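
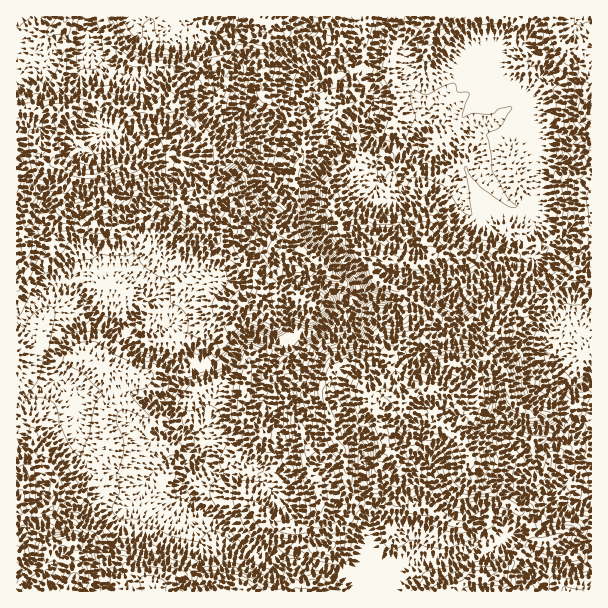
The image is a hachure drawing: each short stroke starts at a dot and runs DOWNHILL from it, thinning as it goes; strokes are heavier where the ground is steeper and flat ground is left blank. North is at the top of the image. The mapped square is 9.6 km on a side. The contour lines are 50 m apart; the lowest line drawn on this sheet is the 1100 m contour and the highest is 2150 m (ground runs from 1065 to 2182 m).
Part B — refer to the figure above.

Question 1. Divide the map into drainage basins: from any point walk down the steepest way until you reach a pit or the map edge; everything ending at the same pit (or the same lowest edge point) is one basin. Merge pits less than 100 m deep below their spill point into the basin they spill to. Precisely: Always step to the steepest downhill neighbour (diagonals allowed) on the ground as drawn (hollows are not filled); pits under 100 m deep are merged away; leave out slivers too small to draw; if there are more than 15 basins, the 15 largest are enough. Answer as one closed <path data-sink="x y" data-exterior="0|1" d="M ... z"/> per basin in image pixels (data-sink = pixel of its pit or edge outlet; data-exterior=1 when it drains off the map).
<path data-sink="383 20" data-exterior="0" d="M591 16l-330 0 9 10-7 14-26 3-19 17-15 4-26 3-4 1-3 6-8-7-19-1-17-6-8-9-16-35-86 1 1 575 575-1-1-73-6 2-6 6-31 16-12 0-6-14-7-7-5-11-15-8-11-10-13-5-11-10-2-9 3-12-6-13-14-15-11-4-6-9-29-11 8-10 21-2 4-3 4-18 7-7 21-2 18-6 2-11 10-13 0-15 3-5 8-4 12 4 7-2 11-10 10-4 9-8 11-6 6-8 17 5z"/><path data-sink="591 384" data-exterior="1" d="M578 274l-3 0-6 8-11 6-9 8-10 4-14 12-12-4-12 4-3 5 0 15-11 18 1 8-3-2-17 6-21 2-7 7-4 18-4 3-16 0-5 2-8 8 2 4 27 9 6 9 11 4 14 15 6 13-3 12 2 9 11 10 13 5 11 10 15 8 5 11 7 7 6 14 12 0 44-24 0-237z"/><path data-sink="228 17" data-exterior="1" d="M260 16l-156 0-1 4 15 31 8 9 17 6 19 1 8 7 0-3 7-4 26-3 15-4 19-17 26-3 7-14z"/>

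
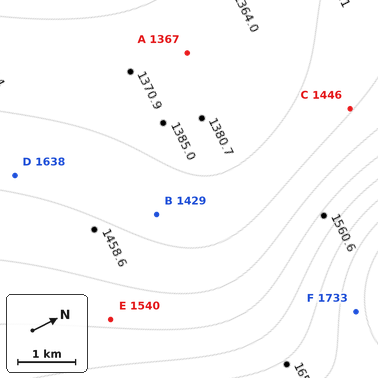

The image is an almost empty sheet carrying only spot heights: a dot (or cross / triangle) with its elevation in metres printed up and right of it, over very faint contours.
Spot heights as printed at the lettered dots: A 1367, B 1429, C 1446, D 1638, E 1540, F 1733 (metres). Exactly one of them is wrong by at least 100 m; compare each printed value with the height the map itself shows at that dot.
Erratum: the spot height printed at D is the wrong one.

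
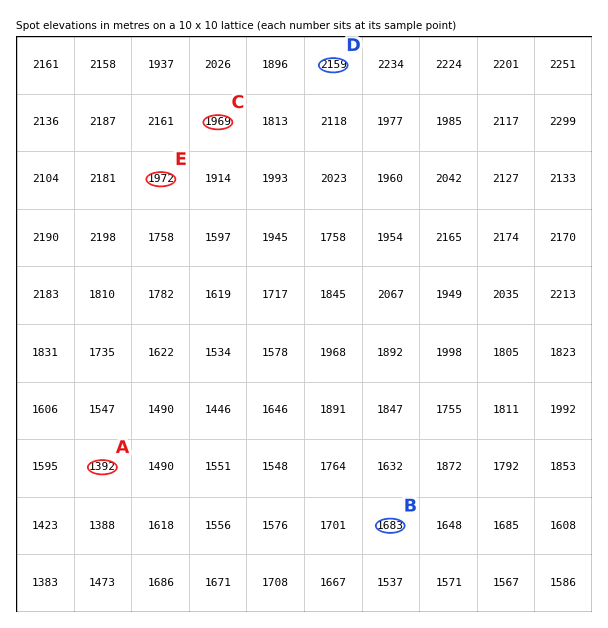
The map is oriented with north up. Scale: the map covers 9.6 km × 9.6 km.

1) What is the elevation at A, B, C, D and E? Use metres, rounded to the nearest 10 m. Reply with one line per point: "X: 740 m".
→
A: 1390 m
B: 1680 m
C: 1970 m
D: 2160 m
E: 1970 m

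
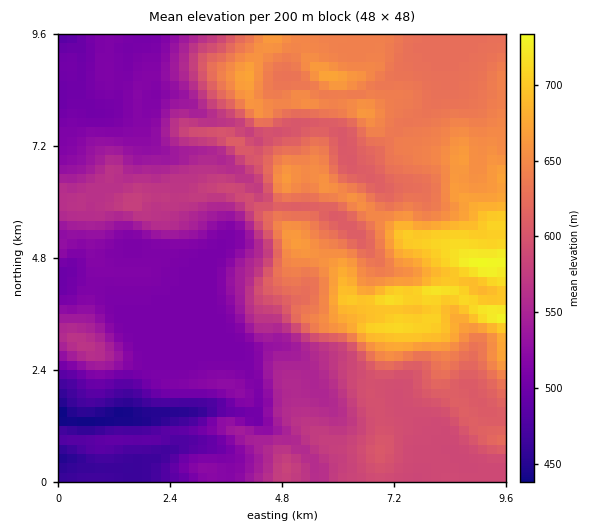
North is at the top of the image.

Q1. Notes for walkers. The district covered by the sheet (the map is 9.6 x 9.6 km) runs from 430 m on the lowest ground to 735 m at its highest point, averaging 585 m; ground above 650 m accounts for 15.6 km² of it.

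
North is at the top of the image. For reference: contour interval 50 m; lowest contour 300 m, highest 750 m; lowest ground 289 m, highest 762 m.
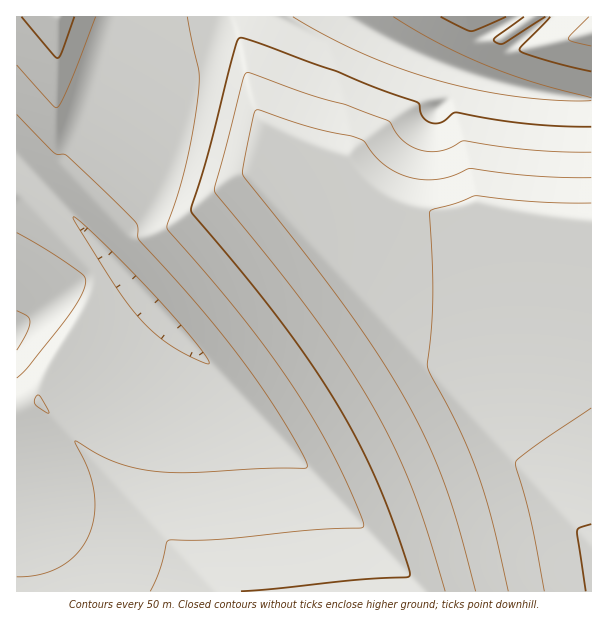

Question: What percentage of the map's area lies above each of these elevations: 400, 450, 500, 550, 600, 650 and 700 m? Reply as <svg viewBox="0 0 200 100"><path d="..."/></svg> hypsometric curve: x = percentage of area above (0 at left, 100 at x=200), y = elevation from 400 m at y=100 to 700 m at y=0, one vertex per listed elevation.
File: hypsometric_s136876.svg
<svg viewBox="0 0 200 100"><path d="M161 100l-39-17-29-16-20-17-17-17-24-16-26-17"/></svg>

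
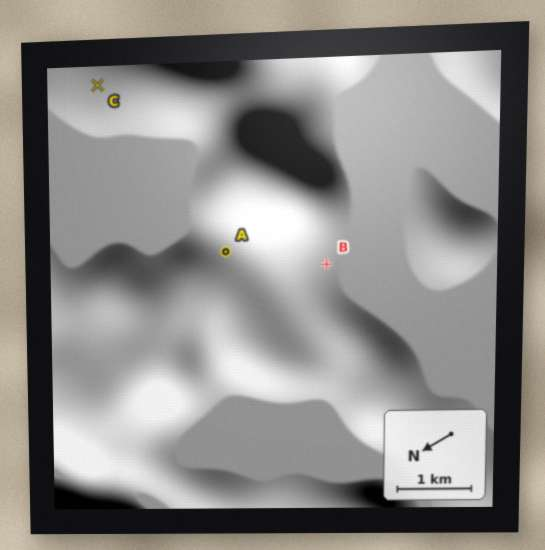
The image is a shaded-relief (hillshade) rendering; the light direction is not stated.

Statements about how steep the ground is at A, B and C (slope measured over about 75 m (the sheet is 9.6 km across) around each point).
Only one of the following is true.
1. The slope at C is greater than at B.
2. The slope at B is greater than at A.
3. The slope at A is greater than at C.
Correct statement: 3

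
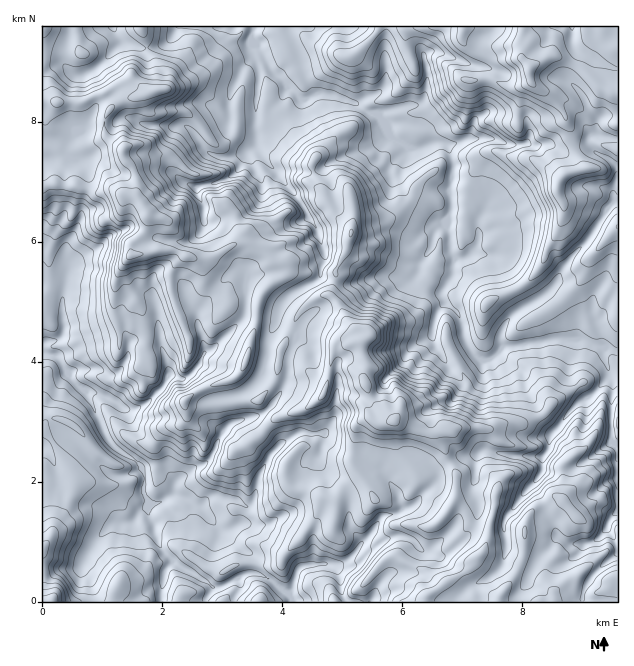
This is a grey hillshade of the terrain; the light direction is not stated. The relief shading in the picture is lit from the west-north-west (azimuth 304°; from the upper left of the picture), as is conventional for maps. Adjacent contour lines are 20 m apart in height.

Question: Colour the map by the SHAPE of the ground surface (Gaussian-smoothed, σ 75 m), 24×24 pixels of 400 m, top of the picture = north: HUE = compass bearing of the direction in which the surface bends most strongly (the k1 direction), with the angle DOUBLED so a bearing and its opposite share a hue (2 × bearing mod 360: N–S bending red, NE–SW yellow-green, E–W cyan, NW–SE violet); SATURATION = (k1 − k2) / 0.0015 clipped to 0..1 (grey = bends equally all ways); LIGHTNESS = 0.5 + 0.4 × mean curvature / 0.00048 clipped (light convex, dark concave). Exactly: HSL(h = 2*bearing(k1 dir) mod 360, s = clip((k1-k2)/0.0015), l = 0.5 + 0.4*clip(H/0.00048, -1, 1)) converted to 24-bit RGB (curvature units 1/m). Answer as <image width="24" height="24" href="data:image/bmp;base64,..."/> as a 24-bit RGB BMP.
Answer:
<image width="24" height="24" href="data:image/bmp;base64,Qk32BgAAAAAAADYAAAAoAAAAGAAAABgAAAABABgAAAAAAMAGAAATCwAAEwsAAAAAAAAAAAAA9fTWJhR7vk63xcGUO2SZcNjYqSe6dJYYM8Oq8hElERJrl9++kwfh7XOePqKBiMKz0oO4S5BeRZuLzHeQUnKUuIagNHKHv4ShzewmEBojU5OB1bmwv3m4XQwKIuScv7PjIzu921OiDr0dSVUNFi4F6koq1YbZSsGHMm146aDNVcJlsC1HRo5pT59ewnzcIceR6sTLPWR8NXtWgYJRizlmfdfXnHlqRVtEqkqgWnan9dblXTnFuubSCS8iv6ggYh8YQoQyL2427tGvLA1tqMmCkl0/RnITCjyWt4pyv26jSlJ2X4FSR1aAmZ5yg2BglF1pNkdvkpAyWnIvvYdrxj2P1Vh/DcB7XX7f6KzUSKeX8bhvADJD6qu/flyb3O/eBURchn1isW1wb3qhibWcXTSNSH1GhDdAeXwvH3RAwWGig8nJir69rEyhmcWTfkmzTppTQX5bz7Rp0lp6F8QpAHR+79vktlxWFEjJlG+TkKuHuEivqUDZjzsXYjo9HZCL89bpd7djC4yiwrqGSVFrslhwkKlwfF6DhZ+DPmt7dc9tTcnJ9cbmACNa7qRshcFKYx7AhqJpqqtcAFnquAB25Z3TqEFJW9poAJmq8tnpCWRX2OInO0SMzC9BhFM4bXEtbXIvkcdugJU9RVcZlMQTGYsREpaW+MTIEgM8lp/Eu+XGQAFuMJi5xl/D5Jqzgdd6D00VKUQL92a76DfDL2AaEllr7cPl3NzvZcbcmcHl29f0oZjrwJTX44XTADMdg9Y8wA7/i6tccCUvaSYTZycbAHAr09n4+bb3nFPIU5zdJrqeYk+j+dLjBiJemuuAfc7Wt6njQ8yOdYErSzZekGNcnkqO89HoBkQpE799vVtmbyFTvEHBa8HS5+zKCTMAEmAA5n3T8tB4WTqpQ22F15BWHSCq7vXWCsdmTiAjhS4tzLRAKy9Nf2BXaqp4omFl36/QPC9waiYgh3iognmzSs+D059hUBmZMP9mMXlN9+TUHTeAXKSWTS17y7GM6vCCRF4bJ1gykChhwhc/mK8rPn0rW28vg3VGeWRCe0xIRJyzalyIpGdipbBvSTykd+BioCjBVr9ks+MtJkhwqXJ1OG56ttyu3OLv26Tyb1q4G+LGRAlW6uKlKXOewZbJXo5kZYZ9pWqahVKkTlp/0WltjrR1QyRos+aSc0aAobOPPkuvxYM/LotmlW/Ohuh9SGQmdTsvqUFwVyuALC2m8drkl0XcHmsgvHWjYHuJapqHfppkOkpqtkHG6KRiEzwux7FOiKhlUoVaTF1rxXN4Xr2JC25c76hcP0cZSVcvWXpZn6tYR4V5a5JLlD6f+cbYGUxDwI2BToBjkYZZTDRTCSoq+tHSnpnnZevrjp3izoTNX36ijLm/nMWiDQpG99Cyi5fJTXilXnaAq2RnSoM7g3lWRmZc2U5h4FpTFq+fv2mfmllZICyLdDHwNpUA2ZE/qNx/DSUslYFRqdDWlGPJcMohMQIv6vbTZsG5kU6PZIJqQldvuoN4XnKHbmx/KT5Z+N3TK4yLTEfdUY9NJ1FoJImjw/Dnve3QnafeOwOi2fLhPKpndzWe/wLwcuiqndBogcp0XECirHidV4Cstk9Ranp9dWFzMR037PrNpIO0GmVVopnahJ7bUJvY2cZqnbZoKwwIANUEAOIhyDF3Q2ojjAZigt2KzPDgu2+/MS1by4a5u0p5fD+1fGJsXjdJOH2I+fnSoyNYGHOlfH1adlNTRSlW6fbVjkusotnrGX9EqlUROEssaD+FV6DC9OLNTnodbT0yf1yHNGE50V5kSzfBsY/fgqTpe8HkpppGqeBgzgm9dJNsTWJwRd2QcelZ5koBOykRuiB0bGC/TlqsXn5zQ4Zit5RV57PUVZC2cEhnl3tubTVEY3UWVTYH+NsmFHQuo7pVQZlJvENlpYXMbXfPxNRUoB5LxrdOHZkgL5VBT0h8sk9ybZd9W4VsV35MgIktkxw1lXFLaGpBdC5g1cOEFU9AxLI0Z0cui9iKg0aggZlFedF5FS9Qy3Tbyqfaysr35dP4aU/STIOBZVexWGKsiEZYhCwthGIzUpU9Ti2fT9V4NSeQ2/DqdnPpakzY0vnYN2KXhzOVmMDHm1oywmJTDVw2tdtsgnIsvVZsjFlxtYu0TmGJg0NvaYuZh0Ox3ODvtNvdHxZPo+1tB6qrrIIHh0MoOpLJ5s+jaX/EUZKvgmReccOQXrhhikmPhh5Yot9qHk9IwaJYgVRFhDiHh6h1X26bN6WJiqE25mB3KzO85FbLO3/U2O7ZRHKZvYtalKllp59Tl02jfpiV"/>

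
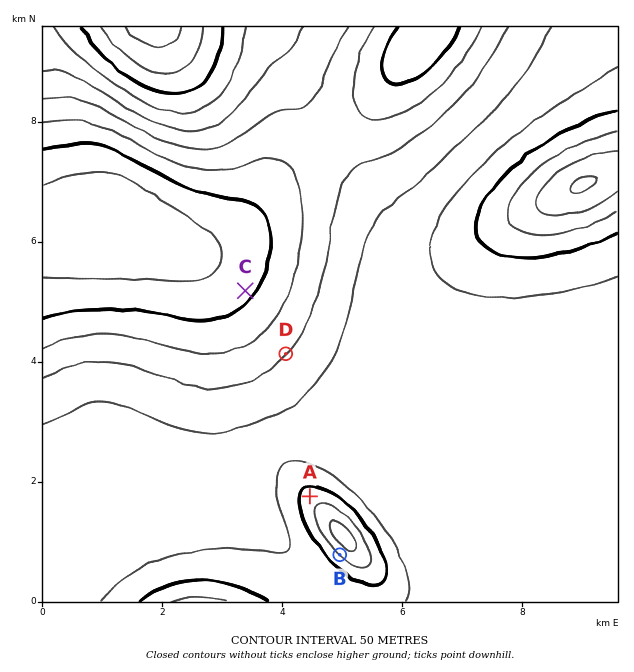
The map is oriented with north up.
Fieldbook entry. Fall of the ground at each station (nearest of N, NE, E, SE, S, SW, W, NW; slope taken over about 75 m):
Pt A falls NW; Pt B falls SW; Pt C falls NW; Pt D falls NW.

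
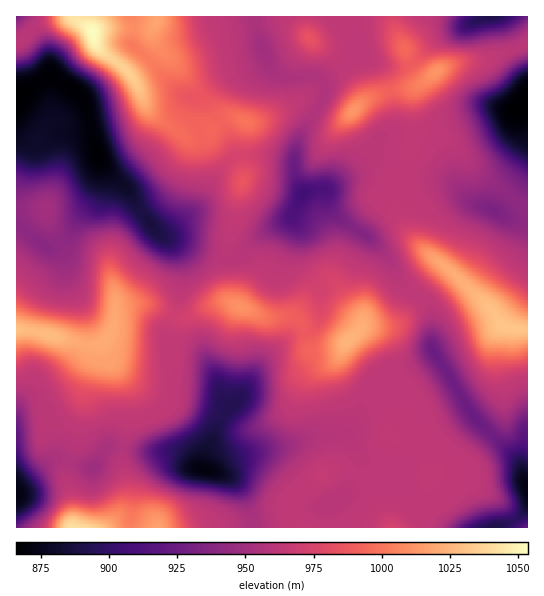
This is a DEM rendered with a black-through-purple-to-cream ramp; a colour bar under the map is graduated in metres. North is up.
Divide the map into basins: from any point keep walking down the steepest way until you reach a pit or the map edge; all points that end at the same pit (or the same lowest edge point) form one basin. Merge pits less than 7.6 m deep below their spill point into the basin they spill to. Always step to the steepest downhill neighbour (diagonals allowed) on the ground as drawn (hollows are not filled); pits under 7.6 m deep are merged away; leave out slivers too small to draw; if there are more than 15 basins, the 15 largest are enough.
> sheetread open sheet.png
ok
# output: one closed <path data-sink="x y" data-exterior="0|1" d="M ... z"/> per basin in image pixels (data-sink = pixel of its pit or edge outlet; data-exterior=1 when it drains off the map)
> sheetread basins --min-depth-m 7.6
<path data-sink="17 98" data-exterior="1" d="M73 17l-8 0-24 7-25 19 0 286 23 3 47 13 12 0 10-7 7-17 0-11 3-3 28-3 31 13 10 0 23-12 12-4 10 1-5-5-2-6-2-33 12-35 1-21 8-25-3-31 6-24-10-5-10 0-16 11-6-1-18 9-4 0-25-17-11-12-14-29-15-15-19-14-6-11 0-5-7-8z"/><path data-sink="206 470" data-exterior="0" d="M227 301l-17 4-27 14-7 10-3 22-3 4-45-2-11-4-8-8-2 1 1 11 18 25 6 19 0 24-8 36 0 9 4 15 0 21-5 12-13 13 304 0 20-22 8-6-10-18 2-15-7-17-11-10-24-4 15-16 4-14-16-54-5-9-9-9-16-5-24 20-24 3-5-4-5-18-7-10-7-3-29 0z"/><path data-sink="303 194" data-exterior="0" d="M305 16l-147 0-6 18 7 13 17 18 29 37 4 8 1 18 17-11 10 0 10 5-6 24 3 31-8 25-1 21-12 35 0 15 4 24 7 7 27 12 29 0 7 3 7 10 5 18 5 4 5 0 14-2 10-4 18-17 5-3 27 0 6-2 38-45 11-9-19-14-18-18-10-18 3-25-4-13 15-46-2-44 3-4-33 5-20 9-5 6 3-6 0-6-8-17-8-12-14-14-13-7-10-8z"/><path data-sink="527 489" data-exterior="1" d="M449 269l-3 0-9 9-38 45-6 2-27 0-3 2 15 6 11 13 19 59-4 14-15 16 24 4 11 10 7 17-2 15 10 18-6 4-24 24 118 1 1-198-25-3-10-16z"/><path data-sink="527 101" data-exterior="1" d="M527 44l-42 16-22 1-21 7-24 17-5 9 3 23 4 9 5 5 24 10 29 32 48 34 2-1z"/><path data-sink="494 210" data-exterior="0" d="M414 100l1 35-15 46 4 13-3 13 2 16 8 14 18 18 17 12 33 30 14 14 10 16 24 2 1-122-10-4-40-30-29-32-24-10-8-10z"/><path data-sink="17 491" data-exterior="1" d="M23 329l-7 1 0 197 55 1 1-22-5-24 0-13 12-30 0-12 4-13 0-13 4-20-7 18-15 17-12 5-7 0-2-2 0-8 3-4 23-14 6-6 20-41-10-1-20-6z"/><path data-sink="93 467" data-exterior="0" d="M103 343l-7 6-1 10-8 22-4 20 0 13-4 13 0 12-12 30 0 13 5 24 1 22 33 0 14-14 5-12 0-21-4-15 0-9 8-36 0-24-6-19-18-25z"/><path data-sink="491 17" data-exterior="1" d="M527 16l-133 0-1 7 19 44 9 10 5 2 23-14 14-4 22-1 42-16z"/><path data-sink="17 17" data-exterior="1" d="M74 16l-57 0-1 26 6-2 19-16 24-7 9 2z"/>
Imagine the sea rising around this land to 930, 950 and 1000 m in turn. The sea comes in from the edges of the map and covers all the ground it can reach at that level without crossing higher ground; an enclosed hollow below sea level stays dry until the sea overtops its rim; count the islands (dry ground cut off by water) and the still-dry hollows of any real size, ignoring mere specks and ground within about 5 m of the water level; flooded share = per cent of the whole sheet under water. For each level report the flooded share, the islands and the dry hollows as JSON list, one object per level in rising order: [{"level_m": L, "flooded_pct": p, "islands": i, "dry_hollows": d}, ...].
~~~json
[{"level_m": 930, "flooded_pct": 12, "islands": 0, "dry_hollows": 2}, {"level_m": 950, "flooded_pct": 19, "islands": 0, "dry_hollows": 2}, {"level_m": 1000, "flooded_pct": 90, "islands": 4, "dry_hollows": 0}]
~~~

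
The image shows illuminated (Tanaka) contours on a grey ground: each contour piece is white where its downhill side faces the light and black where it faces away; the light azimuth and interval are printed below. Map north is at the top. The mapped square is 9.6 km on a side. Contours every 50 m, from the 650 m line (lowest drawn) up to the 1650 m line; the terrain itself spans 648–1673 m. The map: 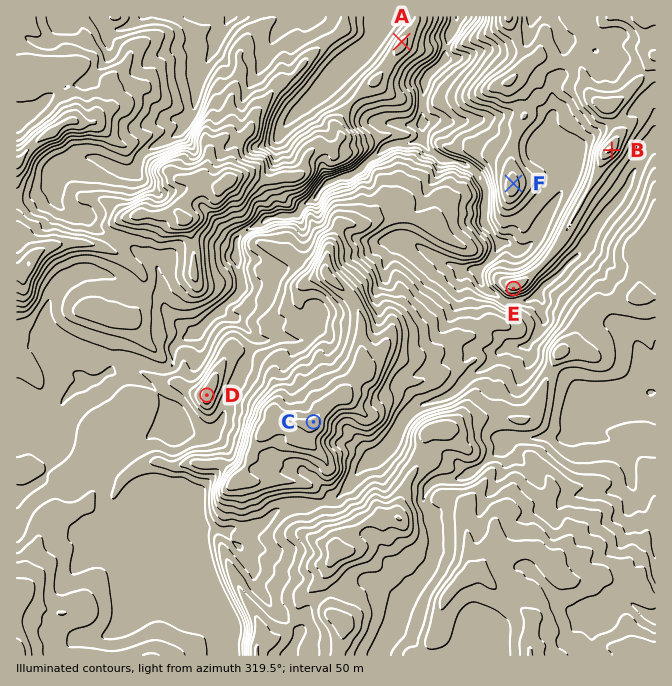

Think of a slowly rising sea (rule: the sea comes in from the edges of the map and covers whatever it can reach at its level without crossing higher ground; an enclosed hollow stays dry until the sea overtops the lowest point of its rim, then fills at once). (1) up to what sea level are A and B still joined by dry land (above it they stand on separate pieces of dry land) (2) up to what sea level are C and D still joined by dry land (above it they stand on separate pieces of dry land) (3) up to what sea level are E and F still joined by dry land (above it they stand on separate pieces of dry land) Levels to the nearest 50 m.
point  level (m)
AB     1000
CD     1250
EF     1050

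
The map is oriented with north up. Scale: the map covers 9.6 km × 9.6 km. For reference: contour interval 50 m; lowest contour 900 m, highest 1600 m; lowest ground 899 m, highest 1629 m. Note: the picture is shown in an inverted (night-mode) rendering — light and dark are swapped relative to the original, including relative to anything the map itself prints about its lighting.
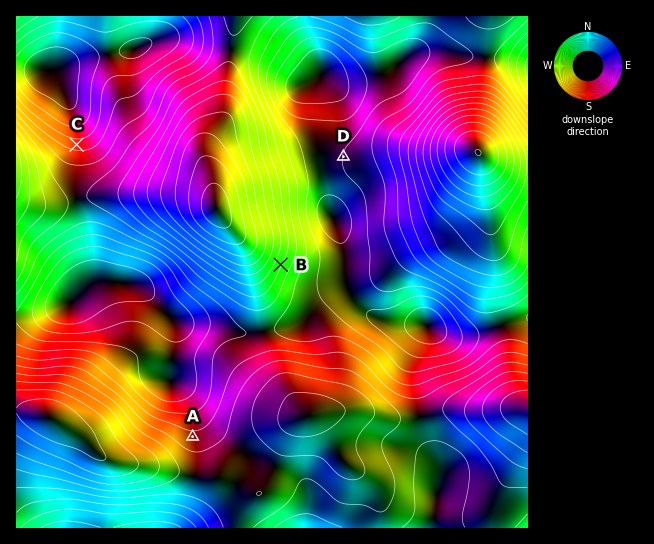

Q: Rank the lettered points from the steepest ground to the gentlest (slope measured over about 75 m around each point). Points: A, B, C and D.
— B C A D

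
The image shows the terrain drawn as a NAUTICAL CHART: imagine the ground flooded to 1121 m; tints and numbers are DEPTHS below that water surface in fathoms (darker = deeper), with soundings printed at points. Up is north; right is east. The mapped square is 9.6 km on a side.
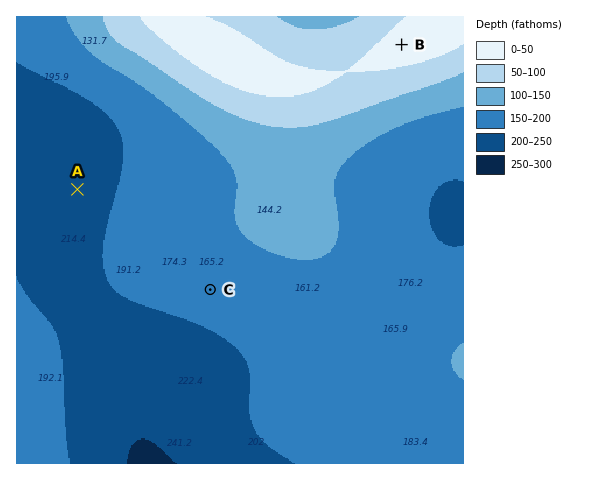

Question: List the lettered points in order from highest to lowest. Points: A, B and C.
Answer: B C A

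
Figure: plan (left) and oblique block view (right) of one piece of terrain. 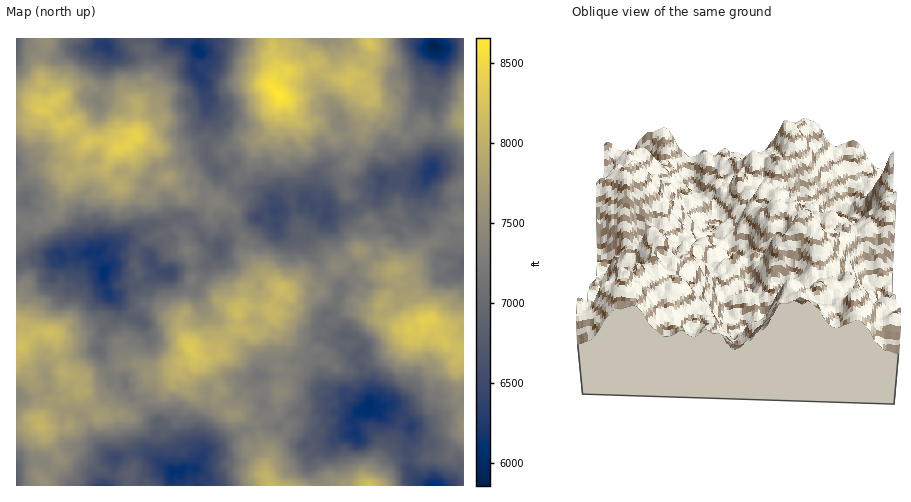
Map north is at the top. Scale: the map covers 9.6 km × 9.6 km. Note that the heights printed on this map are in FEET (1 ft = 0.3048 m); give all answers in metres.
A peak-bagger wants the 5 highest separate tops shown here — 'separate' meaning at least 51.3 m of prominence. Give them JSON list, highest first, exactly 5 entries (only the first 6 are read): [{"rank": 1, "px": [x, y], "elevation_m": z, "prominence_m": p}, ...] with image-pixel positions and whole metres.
[{"rank": 1, "px": [279, 95], "elevation_m": 2639, "prominence_m": 855}, {"rank": 2, "px": [138, 137], "elevation_m": 2572, "prominence_m": 429}, {"rank": 3, "px": [424, 321], "elevation_m": 2562, "prominence_m": 400}, {"rank": 4, "px": [43, 110], "elevation_m": 2538, "prominence_m": 70}, {"rank": 5, "px": [190, 349], "elevation_m": 2535, "prominence_m": 301}]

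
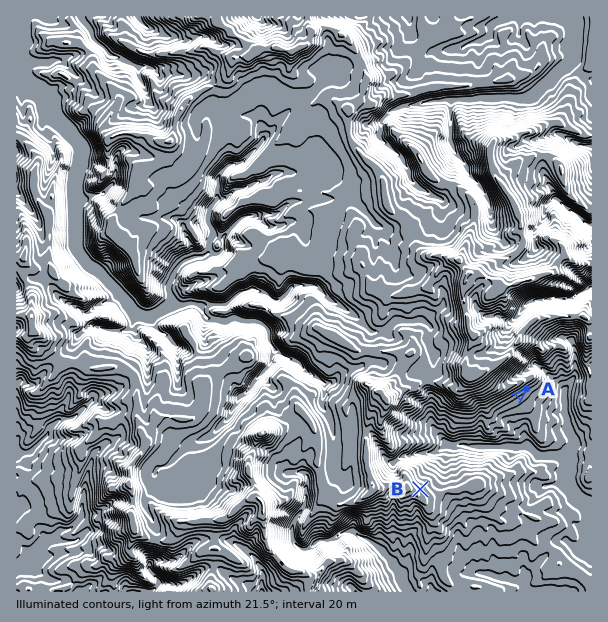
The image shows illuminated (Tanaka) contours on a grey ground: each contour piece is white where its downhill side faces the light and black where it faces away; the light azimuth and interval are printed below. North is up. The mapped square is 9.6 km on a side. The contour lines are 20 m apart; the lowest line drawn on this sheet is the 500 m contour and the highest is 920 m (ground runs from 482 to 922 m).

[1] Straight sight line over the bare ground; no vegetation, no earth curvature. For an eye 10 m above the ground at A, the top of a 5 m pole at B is in view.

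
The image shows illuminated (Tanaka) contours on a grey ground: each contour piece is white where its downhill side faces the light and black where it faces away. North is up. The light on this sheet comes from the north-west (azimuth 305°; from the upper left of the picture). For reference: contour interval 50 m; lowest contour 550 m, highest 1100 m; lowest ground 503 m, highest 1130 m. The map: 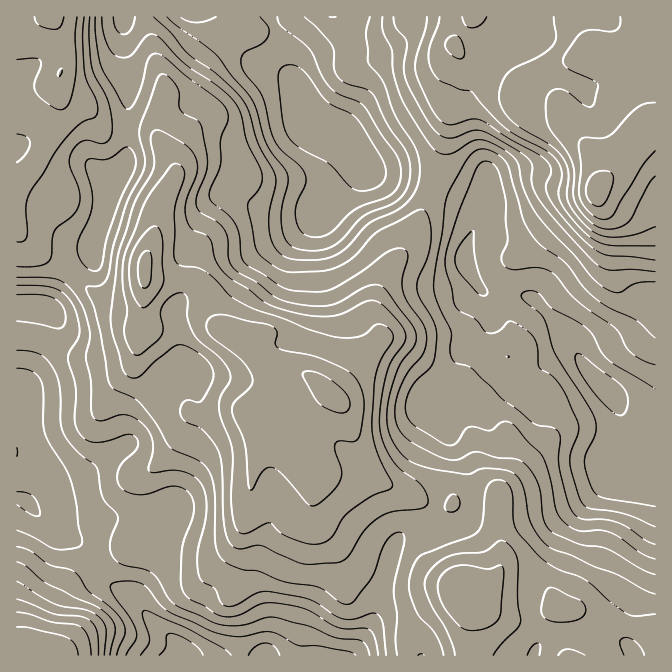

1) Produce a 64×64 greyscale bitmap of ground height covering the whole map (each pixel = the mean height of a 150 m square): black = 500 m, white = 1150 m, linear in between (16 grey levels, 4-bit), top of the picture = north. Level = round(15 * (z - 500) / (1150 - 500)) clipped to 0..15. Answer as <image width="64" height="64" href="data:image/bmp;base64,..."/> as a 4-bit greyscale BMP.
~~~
<image width="64" height="64" href="data:image/bmp;base64,Qk12CAAAAAAAAHYAAAAoAAAAQAAAAEAAAAABAAQAAAAAAAAIAAATCwAAEwsAABAAAAAAAAAAAAAAABEREQAiIiIAMzMzAERERABVVVUAZmZmAHd3dwCIiIgAmZmZAKqqqgC7u7sAzMzMAN3d3QDu7u4A////ALu7u6mGQyIRERIiMiIzMzM0RWiIiJq7u6qZmqqqqpmZu7u6qYZUMhERIjMzMzRERERVaIiJmru7uqmaqqqpmZq7qqqZhlQyESIzRERERERVVlZ4iZmrvLu7qqqqqqmZmqqpmZh2VDIiM0VVVURFVVZ3dniJmqvMzLuqqqqqqZmamYiHd2VDIjRFVmZmVVVWZ4h3eImavMzMy6qru6qpmZmId2ZlVDMzRVZmd3ZmZmd4iId4iavM3czLqqu7qpmZmXdmZlRDMzRFZnd4h3d3iIiIiIiZq8zdzMuqqqqqmZmIdmZVVEQzRFVmd3iIiIiIiZmIiJmrzMzMy6qqqpmZiIdmVVVERERFVWZ3iIiImZmZmZiIiaq8zMzLqqqZmIiHd2VUREREVVVVZniIiImZmZmZmIiJmqu7u7uqmZiIh3dmVUREREVVVVVmeImZmZqqqqmYiImZqqqru6mYiHd3dmVEMzM0RVVVVWZ4maqqqquqqpmIiJmZmqqqmYh3d3ZlVDMzMzRFVVVVVniaqqqru7uqmZiImZmZmqqYh3ZmZlVEMyMzRERVVVVWeJq7uru7u6qpmZmZmZmaqZh2ZVVVREMiIzNERVVVVVZomru7u7u7uqqZmZmZmZqpmHZVREMzMyIjM0RFVVVVVmiau7u7vMu7qqqqmZmZmqmIdlQzMiIiIjMzRFVmZmVmeJq8u7vMzLu7qqqZmZmaqYh2VDIiIiIzMzNEVWZ3Zmd4mry7vMzMu7u6qZmZmJmZh3ZUMiIiIjMzNERVZnd3d4iavMvMzMzLu7qZiIiIiIiHZlMyIiIiMzM0RVVmZ3eIiZq8zMzMzLu7qZiId3eHd3ZlQzIiIiIzM0RVVVZniIiZmrzMzMzMu7uph3dmZ3dnZmVDMiIiIjM0RVZmZmeImZmqvMzMzMzMu5h3dmZmZmZmVVQyIhEiMzRFZmZmZ4mZmavMzMzMzMzLmHZmVWZmZmVVRDMiESIzNFVnd3d4iZmaq8zMzdzMzMqYZlVWZmZmVUREMyERIjM0VWd3d4iZmZq7zMzM3M3dy5dlVWZlVVVUREQyIREiMzRVZ3iIiJmZmrvMzMzN3d3LmGVVZlVVVEREQzIRESIjNFVniIiIiZmZq7zMzM3d3MuYdlVVVVVERERDIRERIjM0VmeImZmJmZmqu8zM3d3Mu6h2ZVVVVERERDIhERIjM0RWZ4iamZmIiau8zMzdzMu7qYdmVVVUREQzMhESIzNERVZ3iJqpmYiaq7zMzMzLu7uph3ZVVERVRDMhESIzNFVVVneJqrqpmaq8zMzLu7u7u7qYdlVEREVEMyESIzREVVVVZ4mru6qau8zMzLu7u7u7uqmGVUREREQyISIzNERVVVVniau7qqq8zMzMu7qqqqq6qXZVRENEQzIiIjNERVVERWeJq7uqq7zMy7u6qqqqqqqYdlREMzMzIiIjNERVRERFaJmru6qru7u7qqmZmZmqqYdlVDMzMzIiIzREVVVERFZ4mavMuqu7u6qZiIiIiZmYd2VEMyMzIiIzRFVVVVVVZ4iJq8y7q7u6qZh3d3d4iIh2ZUQyIjMiIzRFVmZVZmd3iIms3cu7u6mYh3ZmZnd4iHZlQzIjMzMzRFVmZmaIiIh3eKzdy7uqmYd2ZmZmZnd3d2VDIiMzMzRFVnd3d4iIiHZ4rN3LqqqYdmZVVVVWZ3d3ZUMiMzREREVneIiImZiHdnirzcuqqZh2ZURERFVmd3dmQyIzNERFVniJmZmZmId2aJvMy6qpmHZVQzMzRFZnd2ZTIjM0RFVniaqqqpmYiHZnmry7qZmIdlRDIiI0VWZmZlQyIzRFVniau7uqqZiId2eKu7upmIdmVDMiIiNEVWZmVDIjNEVmeazMy7uZmIiHZomru6mId2ZUQyIiIjNEVmZUMyM0VWeazd3Mu5mZmIdmeau7qYd2ZlVDIiIiIjNFVVRDMzRWeJve7dy7qZmZh2Z4mruph2ZmZUMiIiERIjRVVUMzNFeIq97u3MupmZiHZmeKq7qHdmZlQzIiERESJFVVQzM0Z4ib3u7dzKqZmHdmZ4mrqph3ZmVDIiERAREkVVVUM0VneJve7u3cmpmYd3dniaqqmHdmVDMiERABEjRVZVRERWeJq93e3dyZqZiHh3eJqqmYd2ZTIhERAAESNFZmZUVWeJq83d3d3ZmqmYiId4mqmYh3ZUMhEAAAESNFVmdmZniZq8zd3d3dmaqpmZh3iZmYiHdlQhEAAAASI0VneHd3iau8zMzN3d2qqqqZmHeJmYiId2UyEQAAARI0VmeIiImqu7zMzMzd3aqqqqmYd4iYiIh3ZDIRAAERIzRWeJmZmau7vMzMzM3dqqu6qZh3eIiIh3ZUMhEAESIjRWZ4mZmaq7u8zMzMzN2qu7uph3d4iIh3ZUMiEQESMzRFZ4mZmZqru7zLu8zMzKq7u6mHZniIh2ZUMiERESM0RFVniZmZmqu7u7u8zMzMqru7qHZmd4h2VUMiIRESI0RFVniZmqqqqru7vMzMzMyqq7uodmZnd2VEMyIhERIzREVWeJmqqqqqqru8zMzM3bu7u6h2Vmd2VEQzIiIiIjNERVZniaqqqqqqq7zMzMzdu7u7mGVVZmVEMzMzIiIjNERFVneJqqqqqZmqu8zMzM27u7uoZVVWVEMzMzMyIjM0REVmd4mqqqqqmaq7vMzMzbvMy6hlRVVDMiIzMyIjM0RERWd4iJqrqqqpqru7u8zN"/>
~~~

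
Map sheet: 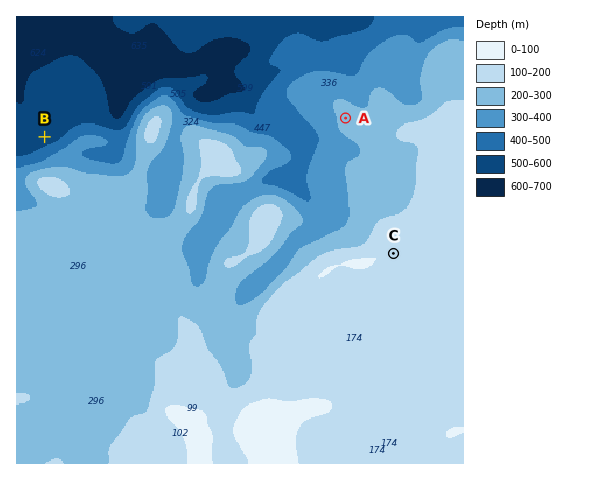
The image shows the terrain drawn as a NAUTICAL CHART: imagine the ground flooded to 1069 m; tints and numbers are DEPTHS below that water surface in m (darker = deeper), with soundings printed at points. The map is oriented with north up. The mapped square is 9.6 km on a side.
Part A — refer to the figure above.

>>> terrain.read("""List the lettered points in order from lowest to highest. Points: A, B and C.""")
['B', 'A', 'C']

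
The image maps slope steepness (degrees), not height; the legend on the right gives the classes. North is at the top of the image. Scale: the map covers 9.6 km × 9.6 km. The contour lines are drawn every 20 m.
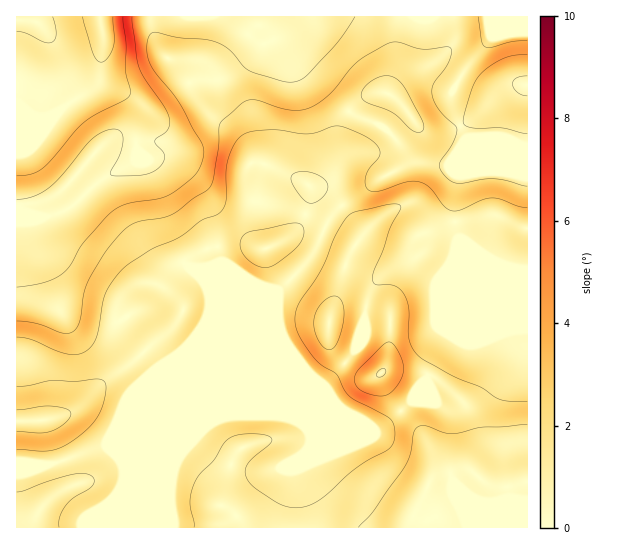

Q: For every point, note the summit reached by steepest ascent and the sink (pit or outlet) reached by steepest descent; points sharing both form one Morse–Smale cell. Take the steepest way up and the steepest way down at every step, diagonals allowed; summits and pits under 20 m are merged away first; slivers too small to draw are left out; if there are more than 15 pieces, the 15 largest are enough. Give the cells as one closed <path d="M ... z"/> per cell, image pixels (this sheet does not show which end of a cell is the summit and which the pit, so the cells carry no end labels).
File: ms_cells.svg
<path d="M527 16l-510 0-1 189 3 4 11 6 13 2 19-5 13-8 26-24 33-17 3-14 7 6 11 26 10 42 8 20 8 16 8 8 24 0 40 17 17 5 9 0 30-30 22-42 12-13 36-25 32-16 38 2 46-20 16-3-37-1-7-2-11-21-5-23 14-26 24-30 9-6 28-10 2-2z"/><path d="M137 149l-3 14-33 17-26 24-13 8-19 5-13-2-14-9 1 322 156-1-2-20 1-34 32-80 0-64 5-18 0-18-6-14-22-20-14-32-15-53-8-19z"/><path d="M527 292l-22 21-52 22-20 28-6 16-11 12-3 8-22 21-13 9-7 0-33-14-60-60 30 72 3 15-10 14-24 13-24 2-24-7-18-9-16-16 9-24-1-22-31 80-1 34 2 20 354 1z"/><path d="M527 147l-57 22-13 8-2 20 0 26 4 15 5 3-19-9-18 0-8 3-6 8-2 12-8 8-20 12-11 12-7 20 0 19-2 8-8 17-11 14-19 20-25-8 38 38 33 14 10-1 32-29 3-8 11-12 6-16 20-28 52-22 23-22z"/><path d="M517 143l-14 0-8 2-46 20-38-2-32 16-36 25-12 13-22 42-30 30-9 0-17-5-40-17-21 2 106 106 27 10 26-28 9-16 5-15-1-9 4-20 7-14 8-8 20-12 8-8 2-12 6-8 8-3 18 0 14 6-4-15 0-26 2-20 4-4 64-27z"/><path d="M207 284l2 27-5 18 0 86-9 24 16 16 18 9 24 7 16 0 12-3 20-12 6-6 4-8-3-15-31-72z"/><path d="M527 21l-34 15-28 33-13 22-1 10 5 17 9 19 5 3 40 1 18 5z"/>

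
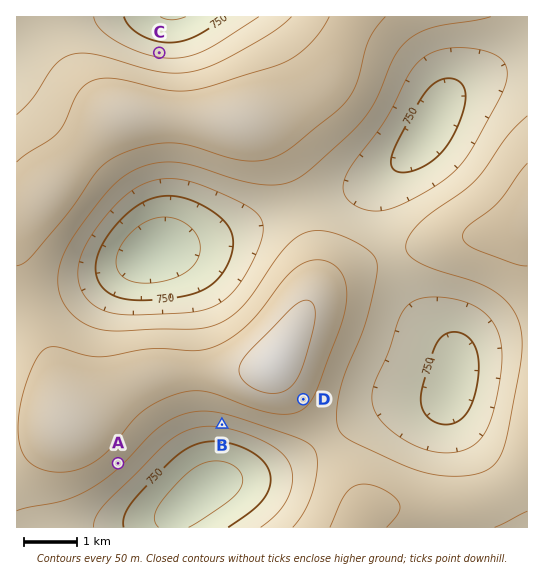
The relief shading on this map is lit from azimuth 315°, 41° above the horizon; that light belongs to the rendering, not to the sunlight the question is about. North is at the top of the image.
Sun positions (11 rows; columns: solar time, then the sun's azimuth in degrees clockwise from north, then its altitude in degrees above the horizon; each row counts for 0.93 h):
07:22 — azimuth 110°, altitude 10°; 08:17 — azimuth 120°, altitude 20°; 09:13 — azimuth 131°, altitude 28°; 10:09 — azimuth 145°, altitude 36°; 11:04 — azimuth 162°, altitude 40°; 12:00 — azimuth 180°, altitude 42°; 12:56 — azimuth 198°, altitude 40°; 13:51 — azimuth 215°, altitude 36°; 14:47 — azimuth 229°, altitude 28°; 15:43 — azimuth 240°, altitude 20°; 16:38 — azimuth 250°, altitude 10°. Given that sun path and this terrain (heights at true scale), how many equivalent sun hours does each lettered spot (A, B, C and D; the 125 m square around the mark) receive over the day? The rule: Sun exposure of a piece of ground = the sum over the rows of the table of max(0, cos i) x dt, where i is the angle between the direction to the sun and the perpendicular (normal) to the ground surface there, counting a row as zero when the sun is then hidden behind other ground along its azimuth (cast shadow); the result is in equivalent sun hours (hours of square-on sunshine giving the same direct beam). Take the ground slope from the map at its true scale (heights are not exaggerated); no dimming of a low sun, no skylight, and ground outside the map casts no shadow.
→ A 5.3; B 5.8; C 3.6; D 5.2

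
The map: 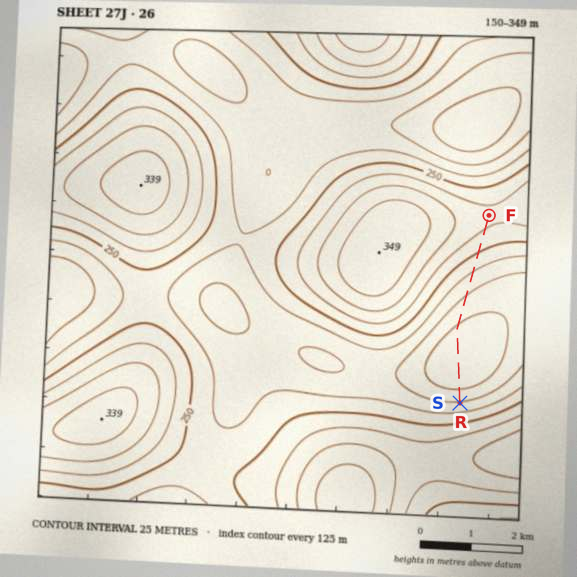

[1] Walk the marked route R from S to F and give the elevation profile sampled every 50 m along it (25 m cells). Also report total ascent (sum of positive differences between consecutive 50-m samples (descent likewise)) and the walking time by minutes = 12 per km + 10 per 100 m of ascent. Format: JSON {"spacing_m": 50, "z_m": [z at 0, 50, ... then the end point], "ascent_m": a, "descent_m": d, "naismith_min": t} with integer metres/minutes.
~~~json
{"spacing_m": 50, "z_m": [203, 198, 192, 187, 182, 177, 173, 169, 165, 162, 159, 157, 155, 153, 152, 151, 151, 150, 151, 151, 152, 153, 155, 156, 158, 160, 162, 164, 167, 170, 172, 174, 176, 178, 180, 182, 184, 186, 188, 190, 193, 195, 197, 199, 201, 204, 206, 208, 211, 213, 216, 219, 222, 225, 228, 231, 234, 237, 240, 243, 247, 250, 253, 256, 259, 262, 265, 267, 270, 272, 274, 275, 277, 278, 278, 279, 279, 279], "ascent_m": 129, "descent_m": 53, "naismith_min": 59}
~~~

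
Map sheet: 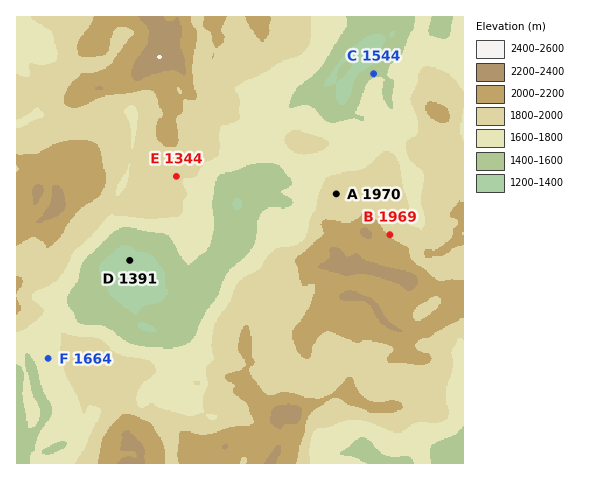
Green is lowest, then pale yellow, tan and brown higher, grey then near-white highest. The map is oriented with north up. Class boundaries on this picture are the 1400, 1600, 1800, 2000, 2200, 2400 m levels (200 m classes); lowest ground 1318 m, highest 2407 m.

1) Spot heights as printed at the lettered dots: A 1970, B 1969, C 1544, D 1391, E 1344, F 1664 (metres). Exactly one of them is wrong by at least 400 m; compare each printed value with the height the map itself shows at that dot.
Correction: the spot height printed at E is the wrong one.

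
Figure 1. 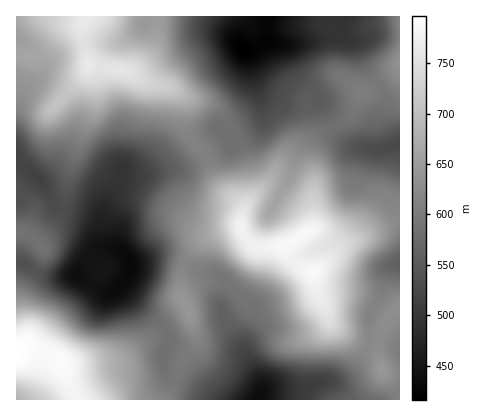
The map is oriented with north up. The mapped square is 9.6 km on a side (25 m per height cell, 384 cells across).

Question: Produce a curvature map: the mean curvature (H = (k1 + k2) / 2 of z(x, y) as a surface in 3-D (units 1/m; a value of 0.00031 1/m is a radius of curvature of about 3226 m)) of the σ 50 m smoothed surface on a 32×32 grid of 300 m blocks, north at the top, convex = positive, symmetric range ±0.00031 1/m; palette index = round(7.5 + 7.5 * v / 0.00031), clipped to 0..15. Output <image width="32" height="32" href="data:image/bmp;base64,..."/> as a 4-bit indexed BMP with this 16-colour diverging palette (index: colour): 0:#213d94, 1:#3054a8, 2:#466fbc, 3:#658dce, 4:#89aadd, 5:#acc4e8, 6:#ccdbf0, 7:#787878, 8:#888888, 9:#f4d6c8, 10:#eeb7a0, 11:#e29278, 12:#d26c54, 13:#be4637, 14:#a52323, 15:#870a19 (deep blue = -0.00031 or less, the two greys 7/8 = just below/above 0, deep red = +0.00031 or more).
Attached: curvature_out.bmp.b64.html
<image width="32" height="32" href="data:image/bmp;base64,Qk12AgAAAAAAAHYAAAAoAAAAIAAAACAAAAABAAQAAAAAAAACAAATCwAAEwsAABAAAAAAAAAAlD0hAKhUMAC8b0YAzo1lAN2qiQDoxKwA8NvMAHh4eACIiIgAyNb0AKC37gB4kuIAVGzSADdGvgAjI6UAGQqHAEVYqqmWZ4pmiXU1iWiHeGiImql1V4VKhXqkAldCA3rZypmqZGmVSpiIphIkQQaJ+peK77ibg0mbpmVsyYdnZ8WZvuzcu5dVi6VCn/7LqmaV3cuEWKmZVLx2ZIdnjv90p+/JYgOZmUf6NoqENW35MriKiZgQRFmK+SOqVlve5yGKhmd1ISI7/rcmlTIq3Ll1WpZRAndDJs6Hl0MxOcqId2lEcAWacxGvZlAWZ83sh1E2BfoVipMRjWUhr9rIi9tgAlv/U1ZBU0mqVv/ctiOcyHa7vJVHVcp6qnj8ve63e+/IunmmWWKbqoZ8+wF7/6iKiFlWp0ZzjKl2aP0AVqt3mVZbZqdViHy3Z4m/cFm7QVZolzjGV2dmuWbPzfUH7jBIqoMoyEd2YmZHmYWtJO9mqadjd7xFVGV0R2JWX3W9VZd3N6aNYiJodquDRk21eFIyNimVbJVohkm5hYcn2XdkNEQ7x0i1eYeJhji3I5qpmYqmffw02CVmVYY6pzdFZ3uniWf/g7kUZmjcvIdJWHRZp3hkbLeoSd3f/tlWWnmUaLtldTesqa3b74ZlVXu3h7unWGdEn7r9t3l0ZkRpy638mKu6Yk3Jm8l1iZUSVkaKx2i8ZFVrcgVptFhiJlMAI0EBJ1aJvHdiKMVGQUl1mIl3hQaKmauapCjHVnZodpmqholK"/>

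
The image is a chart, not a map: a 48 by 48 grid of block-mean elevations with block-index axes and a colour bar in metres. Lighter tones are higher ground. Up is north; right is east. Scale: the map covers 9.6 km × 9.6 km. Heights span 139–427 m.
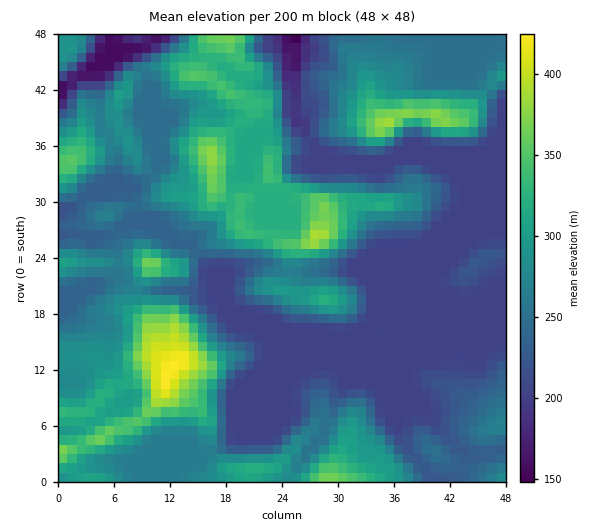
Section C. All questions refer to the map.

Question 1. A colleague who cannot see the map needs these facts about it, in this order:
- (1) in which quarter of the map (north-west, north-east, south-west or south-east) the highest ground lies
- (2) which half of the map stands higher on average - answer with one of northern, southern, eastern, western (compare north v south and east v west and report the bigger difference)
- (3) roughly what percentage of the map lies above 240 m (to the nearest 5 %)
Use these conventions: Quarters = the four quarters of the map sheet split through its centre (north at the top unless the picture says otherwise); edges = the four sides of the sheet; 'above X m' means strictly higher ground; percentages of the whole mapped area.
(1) Look to the south-west quarter for the highest ground.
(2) On average the western half of the map is the higher ground.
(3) About 60 % of the map lies above 240 m.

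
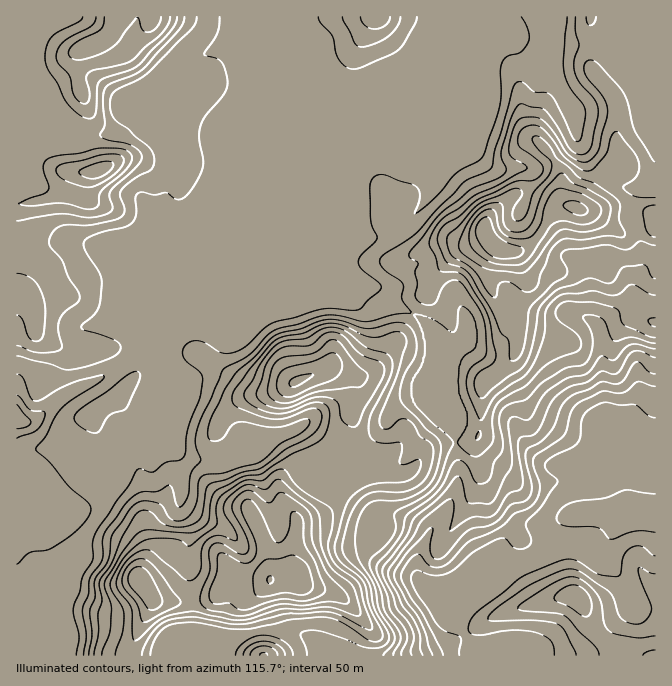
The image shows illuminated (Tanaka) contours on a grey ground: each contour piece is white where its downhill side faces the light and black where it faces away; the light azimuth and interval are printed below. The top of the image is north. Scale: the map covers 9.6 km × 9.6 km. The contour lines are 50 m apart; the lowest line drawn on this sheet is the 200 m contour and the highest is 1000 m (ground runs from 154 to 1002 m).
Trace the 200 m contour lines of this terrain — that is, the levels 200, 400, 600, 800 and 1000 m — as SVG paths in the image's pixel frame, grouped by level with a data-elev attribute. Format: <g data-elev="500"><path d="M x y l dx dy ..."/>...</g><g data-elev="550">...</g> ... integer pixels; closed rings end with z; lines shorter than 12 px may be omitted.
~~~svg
<g data-elev="200"><path d="M655 532l-20-1-25 8-11-11-34-2-6-2-3-6 2-4 4-6 12-6 31-4 22-8 28 4"/></g><g data-elev="400"><path d="M423 655l-3-7 0-11-3-10-5-10-10-12-12-25-2-6 2-7 23-30 8-15 23-19 6-4 4 3 0 5-4 24 22-14 15 0 7-2 14-21 11-4 3-3 1-9-5-30 1-8 3-3 10-1 5-4 13-27 5-8 15-11 19-5 11-9 4-1 10 3 3-1 3-3 9-15 5-4 8 1 13 5"/><path d="M655 650l-8 2-4 3"/><path d="M581 615l4 2 4-1 3-8-2-10-6-9-7-4-7 0-7 3-7 6-2 3 1 3 14 6z"/><path d="M17 395l13 15 14 1 1 2-3 10-5 7-20 8"/></g><g data-elev="600"><path d="M383 655l10-11 1-9-14-23-6-27-16-28-3-17 2-16 6-14 7-7 7-2 18 0 10-2 12-5 10-7 5-7 4-8 5-19 0-8-4-7-11-10-9-10-12-11-5-9 0-8 3-12 11-20 2-8-1-13-5-10-5-4-8-1-22 6-10 0-21-7-14-2-12 2-18 8-20 4-10 6-15 17-18 16-10 14-15 31-4 16 2 7 7 1 7-4 8-12 7-3 38 5 8-1 22-7 3 3-5 8-25 14-13 13-9 6-34 10-17 1-5 2-4 6-1 16-2 9-5 8-6 5-7 1-5-1-3-3-7-12-12-4-12 1-9 8-17 25-4 25-13 20 0 17-5 15 2 23-3 20"/><path d="M476 438l1 2 3-3 0-6-3 3z"/><path d="M655 318l-5 0-2 2 3 5 4 2"/><path d="M17 315l5 4 8 19 5 3 5-1 4-7 1-16 0-12-2-10-5-9-4-6-9-5-8-2"/><path d="M17 221l43-7 34 3 11-2 7-5 1-3-4-10 1-5 26-25 4-5 2-5-3-7-7-4-24-6-8-5 5-12-2-21 1-12 6-6 24-9 10-7 35-38 4-7 1-6"/><path d="M360 17l2 5 3 4 10 3 11-4 3-3 1-5"/><path d="M575 17l0 15 4 13-5 15 1 12 5 11 15 17 3 8 0 9-8 31-6 6-5 0-5-2-6-5-11-21-12-16-23-6-4 1-7 13-10 32 1 8 4 10-1 5-8 6-25 10-27 20-9 9-26 34-1 5 9 6-3 9 2 11-2 14 2 3 5 4 10 1 4-3 5-12 4-6 7-4 5 0 7 5 16 26 5 16 1 26-3 5-13 11-4 13 3 13 11 25 4-2 11-22 15-11 14-8 7-9 6-13 6-17 3-28 4-7 7-6 8-3 14-1 13-2 23 4 5-2 9-8 3-1 5 2 13 8 5 1"/></g><g data-elev="800"><path d="M278 655l-1-3-4-4-9-2-9 2-5 7"/><path d="M134 640l4-1 15-14 9-7 10-3 17-3 8 0 42 8 11-1 34-10 20 0 24-2 29 9 3-1 0-5-8-25-18-15-8-12-5-14-1-24-2-8-6-7-17-12-13-12-5-2-12 10-13-4-7 0-18 13-3 7 0 7 11 19 2 6 0 3-3 0-15-5-7 2-5 3-5 10-2 20-6 9-5 2-5-3-35-28-5 0-6 2-11 9-8 13-3 10 2 6 13 18 1 27z"/><path d="M277 402l13 1 30-12 40-4 6-5 2-7-13-12-15-20-5-3-5 0-16 13-29 4-10 6-4 7-4 20 3 7z"/><path d="M510 272l10 1 7-2 10-12 17-23 6-6 7-1 18 3 19-6 3-3 2-6 2-9-2-5-5-5-15-9-15-6-12-10-3 1-15 16-12 32-4 5-4 4-10 1-7-4-4-6 0-15-2-4-9 0-10 4-9 8-8 12-6 15 1 8 7 7 18 11z"/></g><g data-elev="1000"><path d="M269 584l3-1 1-3 0-3-3-1-3 2z"/></g>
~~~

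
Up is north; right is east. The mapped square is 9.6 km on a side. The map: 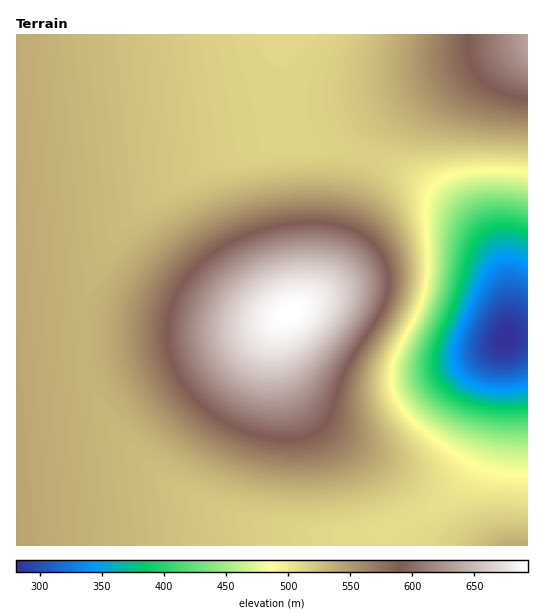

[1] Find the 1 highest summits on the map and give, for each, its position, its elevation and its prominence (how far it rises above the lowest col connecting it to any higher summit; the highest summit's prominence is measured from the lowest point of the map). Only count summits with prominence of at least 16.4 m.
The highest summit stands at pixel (290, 313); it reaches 693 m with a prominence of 412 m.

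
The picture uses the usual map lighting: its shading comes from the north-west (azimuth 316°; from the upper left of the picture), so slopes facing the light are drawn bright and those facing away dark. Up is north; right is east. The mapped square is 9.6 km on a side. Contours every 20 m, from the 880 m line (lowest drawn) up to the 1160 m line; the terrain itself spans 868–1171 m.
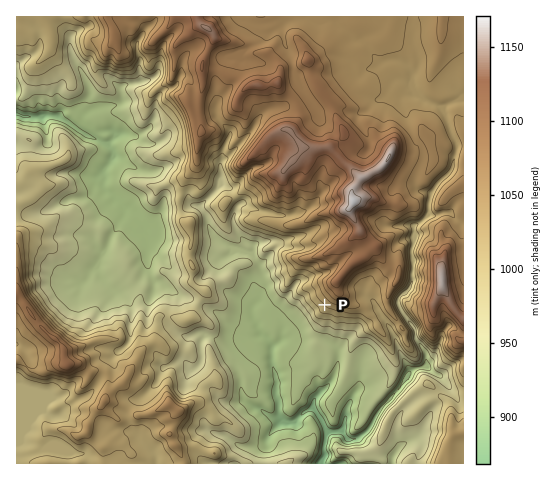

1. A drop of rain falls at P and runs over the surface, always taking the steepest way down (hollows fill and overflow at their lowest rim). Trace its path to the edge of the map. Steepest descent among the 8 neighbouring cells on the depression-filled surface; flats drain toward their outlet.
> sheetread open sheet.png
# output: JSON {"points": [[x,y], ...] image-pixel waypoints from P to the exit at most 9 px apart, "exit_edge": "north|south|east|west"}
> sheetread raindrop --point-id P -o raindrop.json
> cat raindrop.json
{"points": [[325, 305], [315, 311], [306, 319], [297, 328], [287, 337], [278, 343], [272, 350], [272, 360], [273, 369], [276, 378], [277, 388], [277, 397], [279, 406], [279, 416], [287, 421], [297, 419], [306, 411], [315, 411], [322, 420], [326, 430], [325, 439], [323, 448], [323, 458], [323, 463]], "exit_edge": "south"}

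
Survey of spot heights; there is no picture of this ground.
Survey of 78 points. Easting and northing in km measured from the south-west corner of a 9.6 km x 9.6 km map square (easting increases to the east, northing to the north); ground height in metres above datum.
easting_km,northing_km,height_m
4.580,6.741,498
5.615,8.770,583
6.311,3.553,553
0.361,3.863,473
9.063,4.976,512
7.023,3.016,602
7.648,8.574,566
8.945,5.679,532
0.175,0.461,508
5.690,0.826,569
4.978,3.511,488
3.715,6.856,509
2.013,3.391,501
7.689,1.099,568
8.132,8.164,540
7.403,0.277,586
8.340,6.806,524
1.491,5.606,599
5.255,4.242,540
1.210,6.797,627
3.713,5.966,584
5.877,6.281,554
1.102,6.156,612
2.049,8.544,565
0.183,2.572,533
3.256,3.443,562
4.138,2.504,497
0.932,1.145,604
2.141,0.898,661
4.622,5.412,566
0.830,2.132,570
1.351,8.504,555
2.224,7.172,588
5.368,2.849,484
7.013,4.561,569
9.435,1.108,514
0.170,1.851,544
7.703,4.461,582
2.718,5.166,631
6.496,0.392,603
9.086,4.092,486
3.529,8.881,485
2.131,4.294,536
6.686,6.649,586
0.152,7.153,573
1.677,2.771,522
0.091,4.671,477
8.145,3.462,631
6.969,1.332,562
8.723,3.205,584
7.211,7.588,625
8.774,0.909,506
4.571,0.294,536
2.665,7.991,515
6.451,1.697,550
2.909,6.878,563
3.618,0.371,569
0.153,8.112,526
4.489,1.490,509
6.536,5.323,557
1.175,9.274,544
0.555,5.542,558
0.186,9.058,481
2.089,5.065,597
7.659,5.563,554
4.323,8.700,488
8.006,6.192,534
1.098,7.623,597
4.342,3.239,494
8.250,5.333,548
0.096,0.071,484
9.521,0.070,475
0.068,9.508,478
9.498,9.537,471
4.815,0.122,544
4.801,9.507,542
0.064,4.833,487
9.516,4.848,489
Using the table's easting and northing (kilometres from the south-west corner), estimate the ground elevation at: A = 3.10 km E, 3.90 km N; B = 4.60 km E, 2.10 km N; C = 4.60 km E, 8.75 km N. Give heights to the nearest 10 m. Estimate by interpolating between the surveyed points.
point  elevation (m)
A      560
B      480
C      510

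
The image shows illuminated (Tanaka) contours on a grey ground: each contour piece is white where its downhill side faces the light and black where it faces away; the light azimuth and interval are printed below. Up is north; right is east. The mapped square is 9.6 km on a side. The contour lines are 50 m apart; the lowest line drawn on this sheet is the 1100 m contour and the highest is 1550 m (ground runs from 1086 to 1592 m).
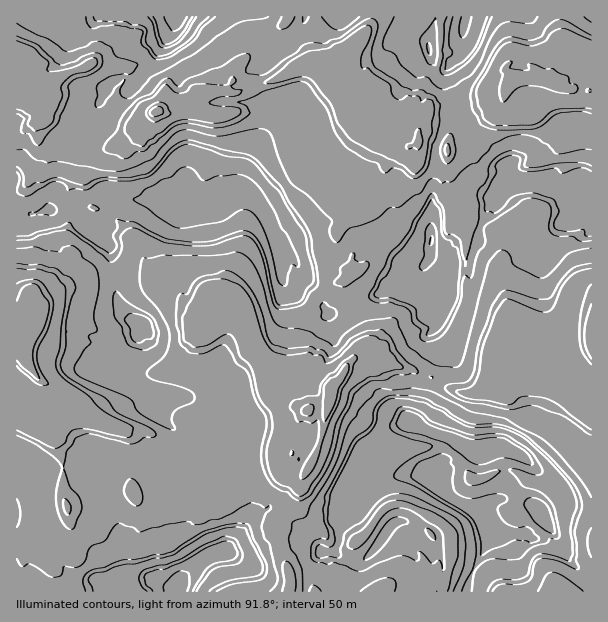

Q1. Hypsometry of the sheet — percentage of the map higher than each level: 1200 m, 81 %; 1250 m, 75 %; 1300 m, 47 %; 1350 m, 26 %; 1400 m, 21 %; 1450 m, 7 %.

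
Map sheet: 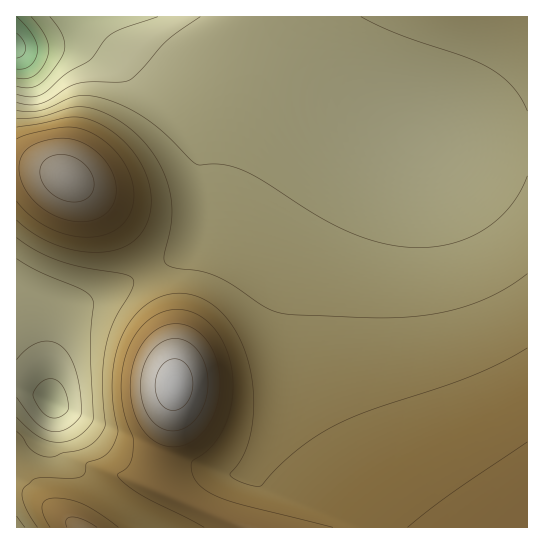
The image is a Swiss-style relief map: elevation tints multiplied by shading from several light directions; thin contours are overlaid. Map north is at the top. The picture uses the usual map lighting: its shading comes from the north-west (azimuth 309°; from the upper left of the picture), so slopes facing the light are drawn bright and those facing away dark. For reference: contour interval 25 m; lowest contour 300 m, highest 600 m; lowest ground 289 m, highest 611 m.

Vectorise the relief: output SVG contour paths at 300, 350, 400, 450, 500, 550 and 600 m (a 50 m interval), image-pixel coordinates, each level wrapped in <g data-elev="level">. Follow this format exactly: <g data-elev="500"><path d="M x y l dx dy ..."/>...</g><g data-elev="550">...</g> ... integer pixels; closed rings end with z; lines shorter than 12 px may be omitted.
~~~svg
<g data-elev="300"><path d="M17 33l6 8 3 8-3 6-6 3"/></g><g data-elev="350"><path d="M31 17l15 20 3 9-1 8-5 12-8 9-8 3-10 0"/></g><g data-elev="400"><path d="M53 418l-6-2-5-5-9-16 2-5 4-6 6-4 5-1 7 1 6 6 4 9 1 11 0 4-3 4-7 4z"/><path d="M158 17l-35 11-12 6-7 7-13 18-25 15-24 20-11 3-14-3"/></g><g data-elev="450"><path d="M17 259l22 13 46 19 6 6 3 8-4 37 3 75-2 6-8 10-8 5-9 4-11 0-9-2-9-5-20-18"/><path d="M527 176l-8 17-11 16-14 13-16 11-17 8-20 5-20 2-22-2-29-6-31-13-28-15-50-33-19-9-20-6-25 0-30-29-16-12-19-13-21-9-17-5-15 0-10 2-28 12-11 2-13-2"/><path d="M361 17l36 17 68 23 23 10 13 9 11 10 9 12 6 13"/></g><g data-elev="500"><path d="M527 348l-26 15-30 13-100 34-35 15-21 12-20 14-17 16-17 19-7 0-16-5-7-4-1-3 10-12 6-12 5-16 2-19 1-20-2-18-5-20-7-18-15-22-9-10-10-7-11-4-10-2-12 0-11 2-13 7-13 11-10 14-7 17-5 20-2 21 1 21 5 24-3 11-5 8-8 7-16 6-1 10-4 4-10 1-33 0-5 2-10 9-1 6 2 8 14 24"/><path d="M17 220l20 15 22 11 24 6 24 0 19-6 13-10 9-17 3-18-3-22-10-21-16-19-20-14-16-7-13-1-56 10"/></g><g data-elev="550"><path d="M97 527l-14-7-10-3-7 2 1 8"/><path d="M166 446l8 1 9-2 10-4 8-6 12-18 7-24-1-26-8-21-6-8-8-8-8-4-10-2-9 0-8 3-15 10-10 17-6 23 0 24 7 21 12 16 8 5z"/><path d="M70 221l12 1 11-2 8-3 8-6 5-8 2-9 0-11-4-10-5-10-8-9-9-7-11-6-9-2-11-1-12 2-12 4-9 6-6 9-1 12 4 14 7 12 12 11 13 8z"/></g><g data-elev="600"><path d="M170 410l7 0 7-4 6-8 3-9-1-11-3-9-5-7-7-3-7 1-7 4-5 7-3 10 0 9 3 9 5 8z"/></g>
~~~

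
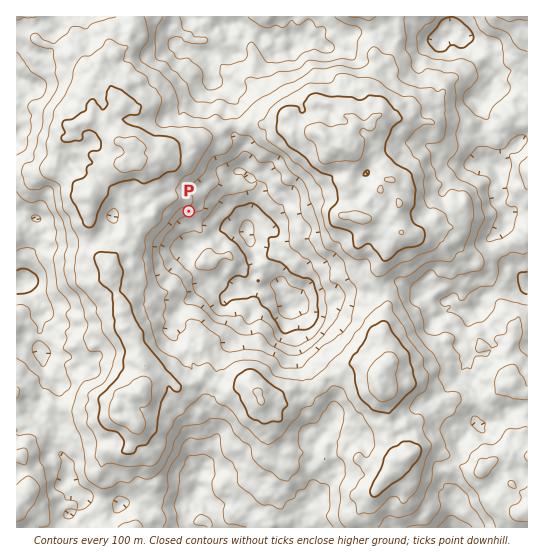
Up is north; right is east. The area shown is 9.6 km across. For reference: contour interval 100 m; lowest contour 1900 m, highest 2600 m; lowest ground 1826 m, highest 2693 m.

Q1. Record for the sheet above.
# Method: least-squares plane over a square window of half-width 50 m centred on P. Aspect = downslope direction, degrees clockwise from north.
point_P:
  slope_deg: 32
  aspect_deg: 158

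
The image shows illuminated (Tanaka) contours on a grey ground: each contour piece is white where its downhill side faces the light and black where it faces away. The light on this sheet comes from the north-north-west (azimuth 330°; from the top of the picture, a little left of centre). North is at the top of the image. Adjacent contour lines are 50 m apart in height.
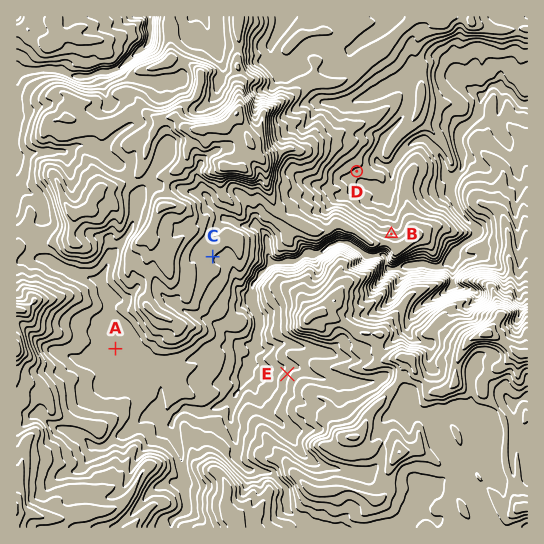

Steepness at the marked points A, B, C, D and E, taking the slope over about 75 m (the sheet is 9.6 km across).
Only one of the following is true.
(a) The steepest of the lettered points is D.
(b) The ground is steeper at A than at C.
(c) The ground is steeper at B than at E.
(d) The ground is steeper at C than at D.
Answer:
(c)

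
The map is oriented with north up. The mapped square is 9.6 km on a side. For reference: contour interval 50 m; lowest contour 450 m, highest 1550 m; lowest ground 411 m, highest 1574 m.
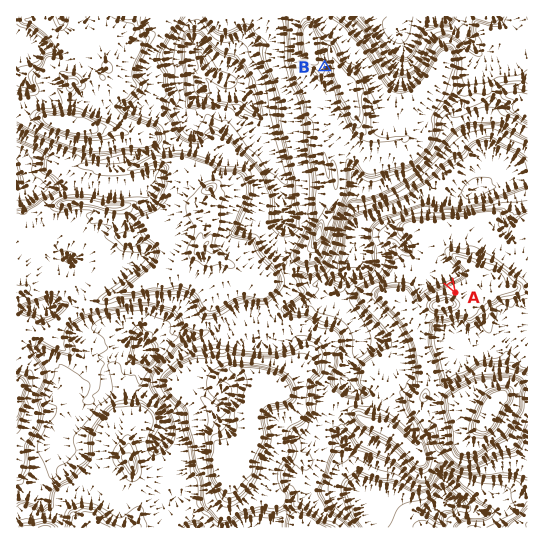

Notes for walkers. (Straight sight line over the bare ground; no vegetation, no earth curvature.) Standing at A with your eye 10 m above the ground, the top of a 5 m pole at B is out of sight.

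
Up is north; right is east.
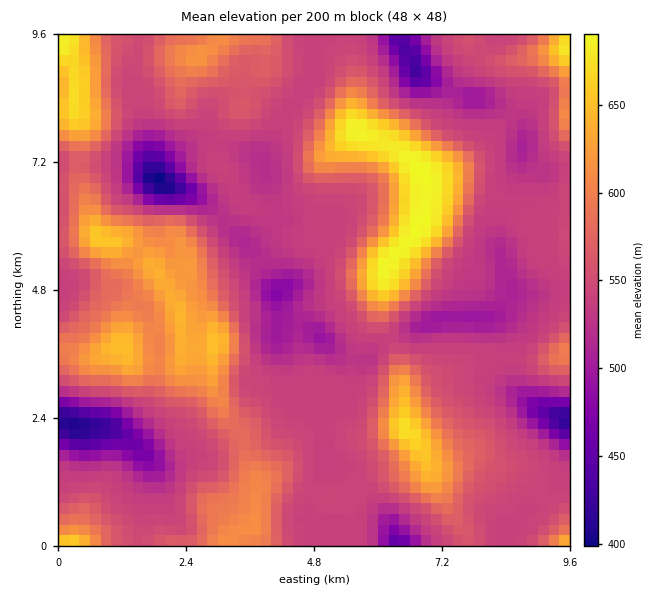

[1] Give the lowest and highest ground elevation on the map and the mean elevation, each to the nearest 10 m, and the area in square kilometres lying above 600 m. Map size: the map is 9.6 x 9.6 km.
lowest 400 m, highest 690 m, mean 560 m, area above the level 18.3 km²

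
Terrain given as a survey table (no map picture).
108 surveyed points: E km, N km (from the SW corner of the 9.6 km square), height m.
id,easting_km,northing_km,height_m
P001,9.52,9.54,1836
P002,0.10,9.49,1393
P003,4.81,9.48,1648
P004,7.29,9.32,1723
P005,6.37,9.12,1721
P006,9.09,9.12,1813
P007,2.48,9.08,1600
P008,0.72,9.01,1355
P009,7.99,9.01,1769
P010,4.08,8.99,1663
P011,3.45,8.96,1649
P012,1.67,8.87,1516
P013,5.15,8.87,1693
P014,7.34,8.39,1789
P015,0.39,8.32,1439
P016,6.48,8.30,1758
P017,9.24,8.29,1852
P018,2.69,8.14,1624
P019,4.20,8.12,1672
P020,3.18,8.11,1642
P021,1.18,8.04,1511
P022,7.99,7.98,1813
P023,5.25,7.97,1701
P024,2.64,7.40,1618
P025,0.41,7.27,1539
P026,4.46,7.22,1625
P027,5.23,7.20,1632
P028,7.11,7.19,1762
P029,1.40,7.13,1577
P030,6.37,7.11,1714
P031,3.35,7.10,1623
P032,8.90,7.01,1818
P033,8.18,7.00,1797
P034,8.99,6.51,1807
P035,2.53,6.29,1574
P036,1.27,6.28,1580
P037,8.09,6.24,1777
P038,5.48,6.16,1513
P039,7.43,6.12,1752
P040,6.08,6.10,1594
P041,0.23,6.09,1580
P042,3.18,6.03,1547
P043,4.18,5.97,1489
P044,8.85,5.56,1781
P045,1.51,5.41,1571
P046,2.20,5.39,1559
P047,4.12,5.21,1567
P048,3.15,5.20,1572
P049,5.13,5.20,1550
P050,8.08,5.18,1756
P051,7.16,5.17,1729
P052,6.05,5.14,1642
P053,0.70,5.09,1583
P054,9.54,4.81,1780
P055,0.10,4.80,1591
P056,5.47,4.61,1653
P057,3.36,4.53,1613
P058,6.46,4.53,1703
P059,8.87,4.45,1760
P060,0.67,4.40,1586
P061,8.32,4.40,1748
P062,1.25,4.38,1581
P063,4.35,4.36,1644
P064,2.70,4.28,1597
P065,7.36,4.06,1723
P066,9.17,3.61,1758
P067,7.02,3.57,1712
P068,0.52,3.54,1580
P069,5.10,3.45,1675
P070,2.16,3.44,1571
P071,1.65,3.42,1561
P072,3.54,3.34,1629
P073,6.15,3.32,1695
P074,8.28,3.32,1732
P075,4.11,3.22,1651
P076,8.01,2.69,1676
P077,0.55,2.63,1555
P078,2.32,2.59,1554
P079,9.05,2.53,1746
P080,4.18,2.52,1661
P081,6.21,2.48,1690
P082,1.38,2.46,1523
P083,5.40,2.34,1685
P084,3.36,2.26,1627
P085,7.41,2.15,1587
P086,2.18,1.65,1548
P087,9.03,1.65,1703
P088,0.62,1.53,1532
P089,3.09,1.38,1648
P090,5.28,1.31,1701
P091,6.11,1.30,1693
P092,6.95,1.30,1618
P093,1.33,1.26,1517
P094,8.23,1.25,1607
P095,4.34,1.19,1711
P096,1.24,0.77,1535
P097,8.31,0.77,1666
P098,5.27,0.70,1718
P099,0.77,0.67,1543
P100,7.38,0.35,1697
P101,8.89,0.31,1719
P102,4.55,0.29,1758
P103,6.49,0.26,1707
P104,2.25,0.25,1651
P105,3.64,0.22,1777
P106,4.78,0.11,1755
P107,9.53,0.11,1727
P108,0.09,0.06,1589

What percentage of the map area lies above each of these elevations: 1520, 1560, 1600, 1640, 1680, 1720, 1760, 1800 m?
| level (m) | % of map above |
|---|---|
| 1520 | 94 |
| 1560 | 84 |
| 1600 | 65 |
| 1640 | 54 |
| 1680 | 42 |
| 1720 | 25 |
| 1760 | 13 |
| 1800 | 5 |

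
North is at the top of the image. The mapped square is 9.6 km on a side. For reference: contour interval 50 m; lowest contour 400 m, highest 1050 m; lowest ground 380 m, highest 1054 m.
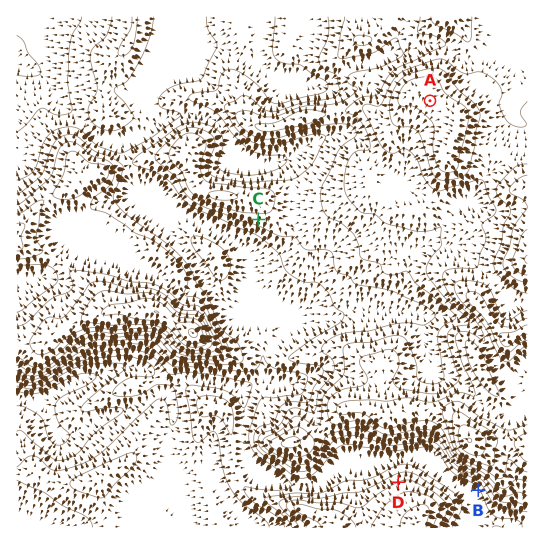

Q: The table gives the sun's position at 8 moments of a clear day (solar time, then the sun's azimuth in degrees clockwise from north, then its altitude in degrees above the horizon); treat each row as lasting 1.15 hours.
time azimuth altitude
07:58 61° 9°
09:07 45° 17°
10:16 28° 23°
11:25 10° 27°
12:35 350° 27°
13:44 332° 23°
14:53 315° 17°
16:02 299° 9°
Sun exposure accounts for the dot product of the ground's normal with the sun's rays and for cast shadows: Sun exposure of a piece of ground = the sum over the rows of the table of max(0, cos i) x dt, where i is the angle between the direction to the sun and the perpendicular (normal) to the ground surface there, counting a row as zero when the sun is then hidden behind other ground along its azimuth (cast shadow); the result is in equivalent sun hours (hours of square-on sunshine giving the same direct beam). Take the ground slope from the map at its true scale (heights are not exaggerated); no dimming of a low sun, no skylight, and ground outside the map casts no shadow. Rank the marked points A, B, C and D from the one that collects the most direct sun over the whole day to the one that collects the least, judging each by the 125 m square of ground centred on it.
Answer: D > A > C > B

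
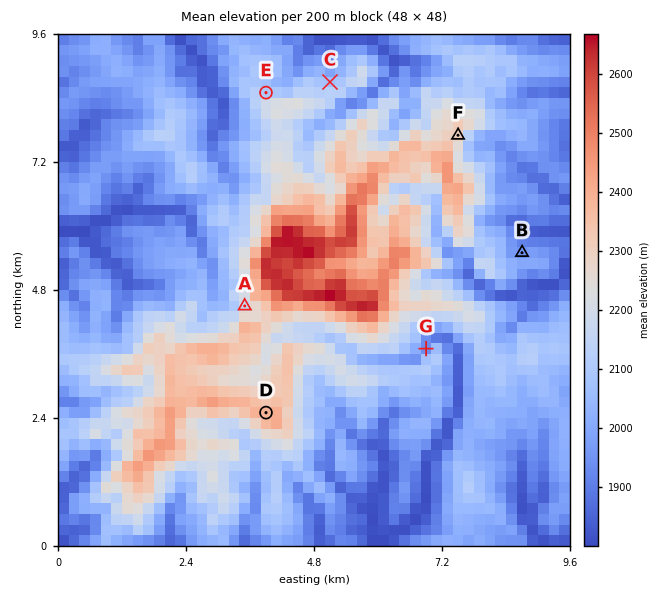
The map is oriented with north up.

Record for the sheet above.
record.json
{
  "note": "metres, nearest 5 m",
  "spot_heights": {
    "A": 2170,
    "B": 1945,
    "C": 2070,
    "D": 2380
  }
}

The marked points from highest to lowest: F E G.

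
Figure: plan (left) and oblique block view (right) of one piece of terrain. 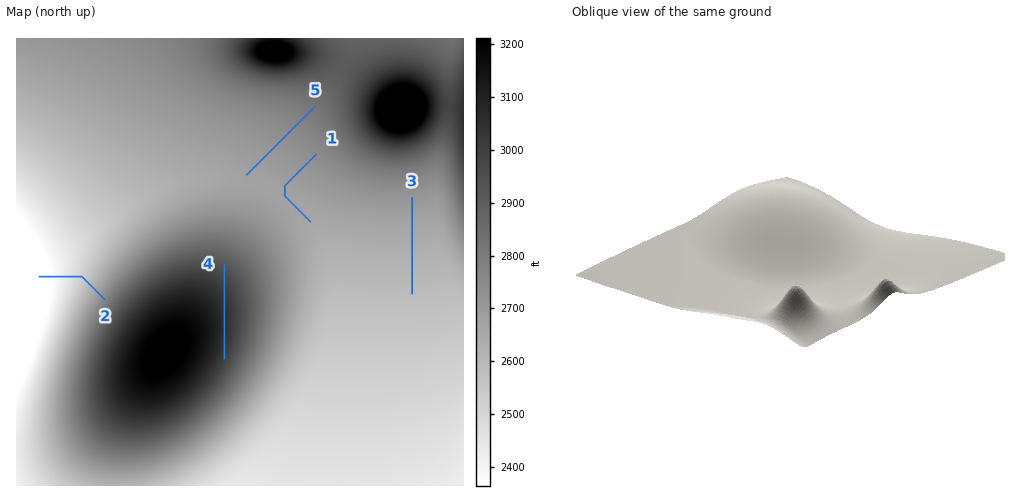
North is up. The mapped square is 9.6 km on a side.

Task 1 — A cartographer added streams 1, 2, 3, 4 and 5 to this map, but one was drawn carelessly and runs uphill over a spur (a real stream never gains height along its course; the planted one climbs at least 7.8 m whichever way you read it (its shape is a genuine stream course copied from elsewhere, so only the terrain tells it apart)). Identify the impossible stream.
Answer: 4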